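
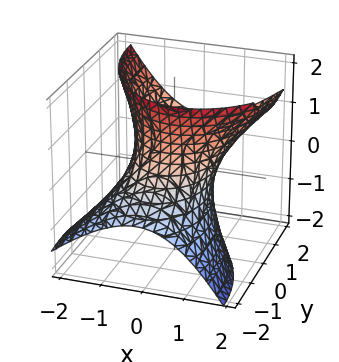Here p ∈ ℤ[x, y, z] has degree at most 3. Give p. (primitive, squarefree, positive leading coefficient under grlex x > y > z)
(a) The degree is 2 — a generic line meets the surface in up to 2 points.
(b) Reading off the gridlines: the surface avoids every integer z-axis point in the box; the x-axis gridline crossings are at x ∈ {-1, 1}.
(c) Matching integer coefficients to the picture gives p.

2*x^2 - x*z + y^2 - 2*y*z - z^2 - 2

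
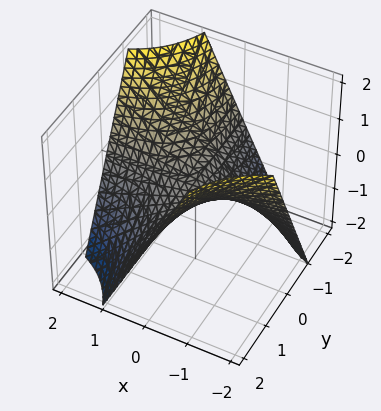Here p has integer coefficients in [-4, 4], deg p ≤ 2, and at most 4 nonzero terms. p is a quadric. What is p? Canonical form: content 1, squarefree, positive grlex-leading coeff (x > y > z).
deg p = 2. A saddle surface; a quadric.
Checking where it meets the axes: the visible x-axis segment lies entirely on the surface; one z-axis crossing is at z = 0; the visible y-axis segment lies entirely on the surface.
Solving for integer coefficients yields p as stated.

x*y + z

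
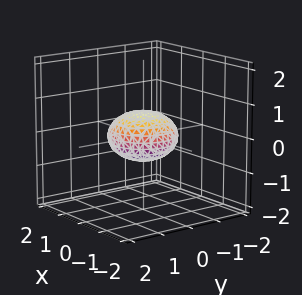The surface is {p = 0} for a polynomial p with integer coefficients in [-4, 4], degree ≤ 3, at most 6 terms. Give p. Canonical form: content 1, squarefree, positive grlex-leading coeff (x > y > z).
deg p = 2. A closed, bounded, convex surface; a quadric.
Symmetry: the surface is invariant under rotation about z: p = q(x² + y², z); mirror symmetry z ↦ −z ⇒ only even powers of z.
Reading off the gridlines: the x-axis gridline crossings are at x ∈ {-1, 1}; a circular section at z = 0 has radius exactly 1; among the integer gridlines, it crosses the y-axis at y ∈ {-1, 1}.
Together with the visible shape, these determine p as stated.

x^2 + y^2 + 2*z^2 - 1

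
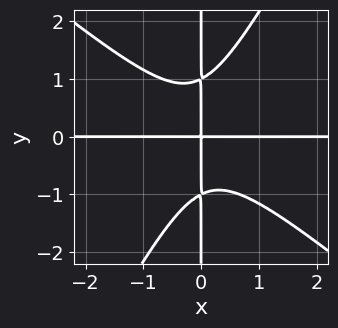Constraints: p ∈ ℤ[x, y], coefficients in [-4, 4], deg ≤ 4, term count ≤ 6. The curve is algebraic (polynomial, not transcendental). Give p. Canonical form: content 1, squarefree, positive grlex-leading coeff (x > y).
3*x^3*y + 2*x^2*y^2 - 2*x*y^3 + 2*x*y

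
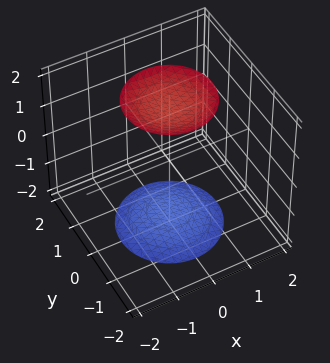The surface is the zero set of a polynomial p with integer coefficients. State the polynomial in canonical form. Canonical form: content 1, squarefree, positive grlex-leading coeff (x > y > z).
There are 2 components. Treating them together as one polynomial.
deg p = 2. Two separate bowl-shaped sheets opening away from each other; a quadric.
By symmetry, every cross-section ⟂ z is a circle, so x, y appear only via x² + y²; the z ↦ −z reflection is a symmetry, so z appears only in even powers.
Checking where it meets the axes: a circular section at z = 2 has radius exactly 1; the surface avoids every integer y-axis point in the box; the surface avoids every integer x-axis point in the box.
Matching integer coefficients to the picture gives p.

x^2 + y^2 - z^2 + 3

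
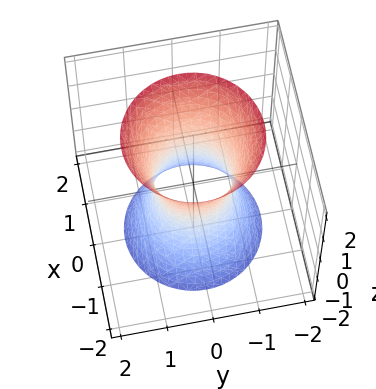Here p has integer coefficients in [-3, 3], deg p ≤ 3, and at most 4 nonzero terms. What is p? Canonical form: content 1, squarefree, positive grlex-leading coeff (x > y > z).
3*x^2 + 3*y^2 - z^2 - 2

1. deg p = 2. An hourglass — one-sheet hyperboloid; a quadric.
2. Symmetries: it's symmetric under z → −z, forcing even powers of z; the z-axis is an axis of rotation, so x and y enter only as x² + y².
3. Checking where it meets the axes: a circular section at z = -1 has radius exactly 1; the surface avoids every integer z-axis point in the box.
4. The integer polynomial consistent with all of this is the stated p.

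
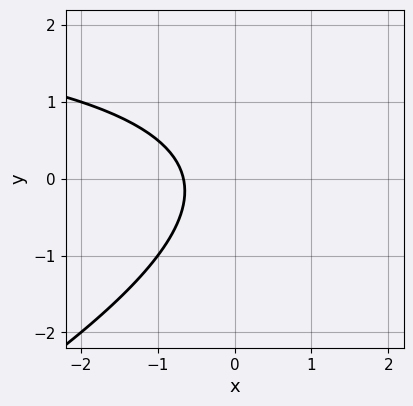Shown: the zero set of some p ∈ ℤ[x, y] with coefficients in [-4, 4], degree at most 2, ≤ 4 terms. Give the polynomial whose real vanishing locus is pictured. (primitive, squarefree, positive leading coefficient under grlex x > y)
x*y - 2*y^2 - 3*x - 2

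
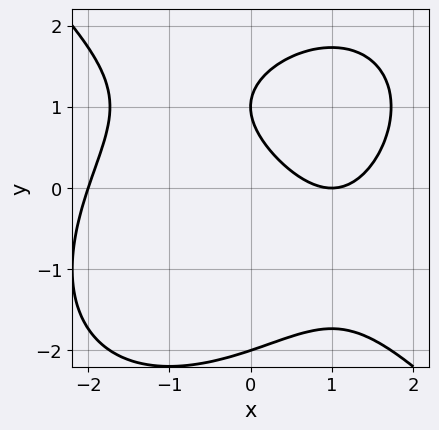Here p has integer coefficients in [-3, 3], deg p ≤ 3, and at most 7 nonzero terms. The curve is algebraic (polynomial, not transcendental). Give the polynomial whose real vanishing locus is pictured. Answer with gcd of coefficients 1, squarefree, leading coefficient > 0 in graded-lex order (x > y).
x^3 + y^3 - 3*x - 3*y + 2

First, degree: the shape is more complex than any degree-2 curve, so deg p = 3.
Then, from the axis intercepts and sections: among the integer gridlines, it crosses the y-axis at y ∈ {-2, 1}; the x-axis gridline crossings are at x ∈ {-2, 1}.
Finally, matching integer coefficients to the picture gives p.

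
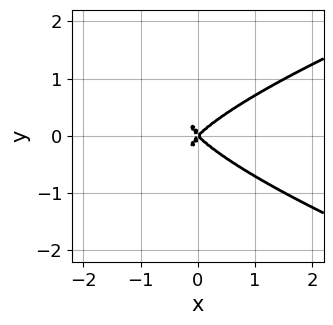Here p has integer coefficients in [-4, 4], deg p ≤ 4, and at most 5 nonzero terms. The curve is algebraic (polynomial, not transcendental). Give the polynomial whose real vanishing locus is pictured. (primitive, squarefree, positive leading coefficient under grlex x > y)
deg p = 4. No degree-3 curve has this shape.
Symmetries: it's symmetric under y → −y, forcing even powers of y.
From the visible intercepts: one x-axis crossing is at x = 0; it meets the y-axis at y = 0 (among the integer gridlines).
Together with the visible shape, these determine p as stated.

2*y^4 - x^3 + x*y^2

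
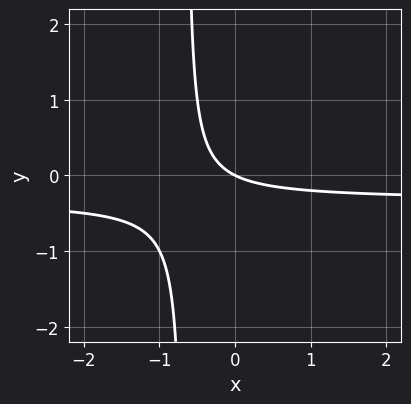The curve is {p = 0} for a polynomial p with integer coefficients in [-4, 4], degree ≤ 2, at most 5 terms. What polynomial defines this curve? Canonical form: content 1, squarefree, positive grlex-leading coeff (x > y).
Degree: the shape is more complex than any degree-1 curve, so deg p = 2.
Checking where it meets the axes: it crosses the x-axis at the gridline x = 0; it meets the y-axis at y = 0 (among the integer gridlines).
The integer polynomial consistent with all of this is the stated p.

3*x*y + x + 2*y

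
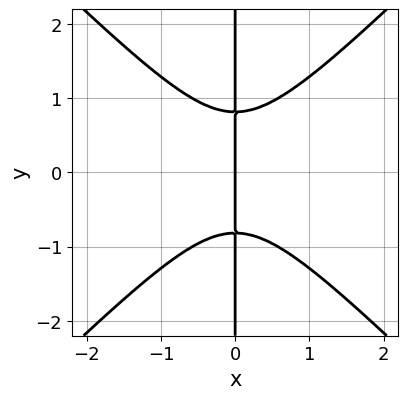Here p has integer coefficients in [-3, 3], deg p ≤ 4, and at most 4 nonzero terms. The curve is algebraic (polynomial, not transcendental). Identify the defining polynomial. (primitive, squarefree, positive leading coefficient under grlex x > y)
(a) The degree is 3 — a generic line meets the curve in up to 3 points.
(b) Symmetries: mirror symmetry y ↦ −y ⇒ only even powers of y.
(c) Observable constraints: it meets the x-axis at x = 0 (among the integer gridlines); the visible y-axis segment lies entirely on the curve.
(d) Together with the visible shape, these determine p as stated.

3*x^3 - 3*x*y^2 + 2*x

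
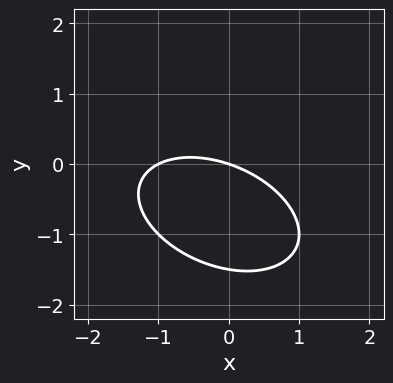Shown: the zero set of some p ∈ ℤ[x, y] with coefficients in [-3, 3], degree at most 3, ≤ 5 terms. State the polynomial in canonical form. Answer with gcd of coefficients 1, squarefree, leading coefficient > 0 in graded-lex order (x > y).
1. Degree: a generic line meets the curve in up to 2 points, so deg p = 2.
2. Checking where it meets the axes: among the integer gridlines, it crosses the x-axis at x ∈ {-1, 0}; one y-axis crossing is at y = 0.
3. Fitting integer coefficients to these (and the overall shape) gives p.

x^2 + x*y + 2*y^2 + x + 3*y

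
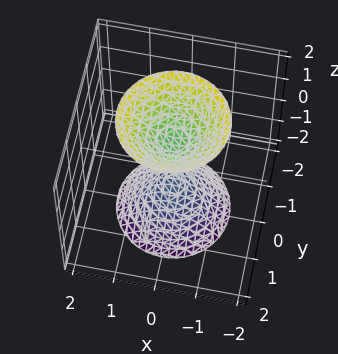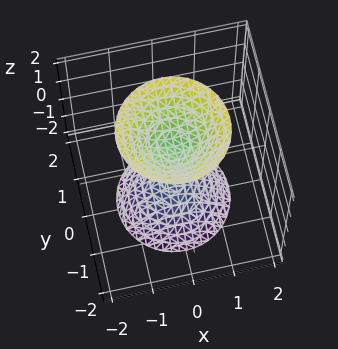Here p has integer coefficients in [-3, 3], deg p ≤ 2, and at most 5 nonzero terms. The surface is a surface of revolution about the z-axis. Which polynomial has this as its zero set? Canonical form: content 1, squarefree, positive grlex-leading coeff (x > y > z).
(a) I count 2 distinct pieces. Treating them together as one polynomial.
(b) deg p = 2. The shape is more complex than any degree-1 surface.
(c) By symmetry, the z-axis is an axis of rotation, so x and y enter only as x² + y².
(d) From the visible intercepts: the surface avoids every integer y-axis point in the box; a circular section at z = -2 has radius between 1 and 2; no x-intercept at any integer in the box.
(e) Assembling these constraints gives the stated polynomial. Check: (0, 0, -1) on the z-axis lies on the surface, and p(0, 0, -1) = 0. ✓

2*x^2 + 2*y^2 - z^2 + 1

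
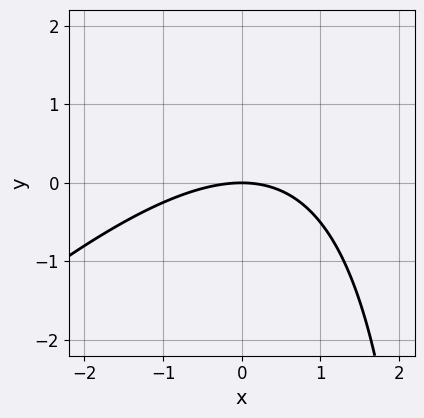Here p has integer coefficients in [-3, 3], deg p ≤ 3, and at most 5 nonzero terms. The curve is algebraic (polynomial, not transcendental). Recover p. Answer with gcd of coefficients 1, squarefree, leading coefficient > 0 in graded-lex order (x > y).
x^2 - x*y + 3*y

The degree is 2 — a generic line meets the curve in up to 2 points.
Observable constraints: it meets the x-axis at x = 0 (among the integer gridlines); it meets the y-axis at y = 0 (among the integer gridlines).
Fitting integer coefficients to these (and the overall shape) gives p.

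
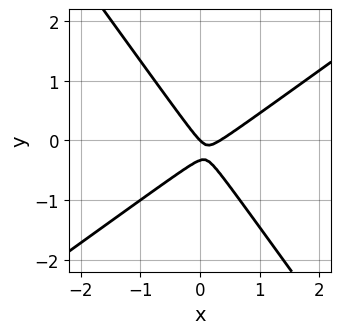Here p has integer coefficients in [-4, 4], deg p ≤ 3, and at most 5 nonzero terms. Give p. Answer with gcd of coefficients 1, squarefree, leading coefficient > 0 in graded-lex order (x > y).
First, deg p = 2. No degree-1 curve has this shape.
Next, from the axis intercepts and sections: it meets the x-axis at x = 0 (among the integer gridlines); it meets the y-axis at y = 0 (among the integer gridlines).
Finally, the integer polynomial consistent with all of this is the stated p.

3*x^2 - 2*x*y - 3*y^2 - x - y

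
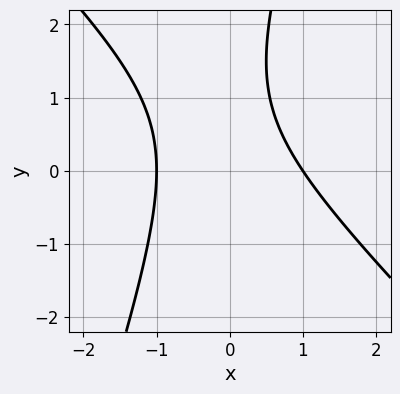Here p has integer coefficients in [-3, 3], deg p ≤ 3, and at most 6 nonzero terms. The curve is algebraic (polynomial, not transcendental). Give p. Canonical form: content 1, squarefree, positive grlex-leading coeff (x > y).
First, deg p = 2.
Next, from the axis intercepts and sections: among the integer gridlines, it crosses the x-axis at x ∈ {-1, 1}; it misses every integer gridline on the y-axis.
Finally, assembling these constraints gives the stated polynomial.

3*x^2 + 2*x*y - y^2 + 2*y - 3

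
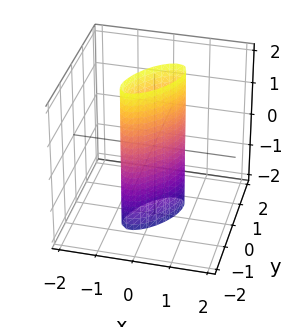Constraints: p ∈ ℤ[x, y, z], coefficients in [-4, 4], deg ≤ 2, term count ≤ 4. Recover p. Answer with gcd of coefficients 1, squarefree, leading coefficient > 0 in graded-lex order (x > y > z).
1. deg p = 2.
2. From the axis intercepts and sections: the surface avoids every integer z-axis point in the box.
3. Solving for integer coefficients yields p as stated.

3*x^2 - 3*x*y + 2*y^2 - 1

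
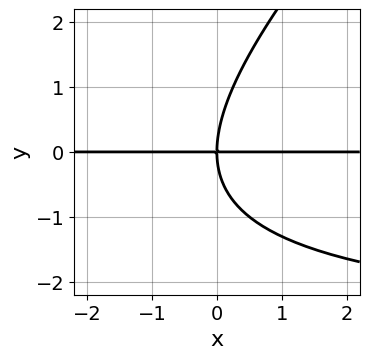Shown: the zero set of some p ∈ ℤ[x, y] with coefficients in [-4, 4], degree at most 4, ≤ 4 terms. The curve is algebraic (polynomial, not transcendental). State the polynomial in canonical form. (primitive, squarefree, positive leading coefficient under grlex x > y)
1. deg p = 3.
2. Against the integer gridlines: the visible x-axis segment lies entirely on the curve; it meets the y-axis at y = 0 (among the integer gridlines).
3. Putting this together gives p.

x*y^2 - y^3 + 3*x*y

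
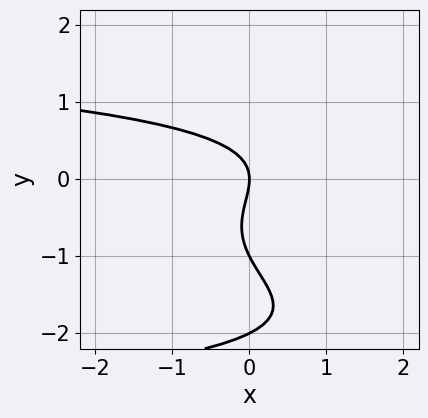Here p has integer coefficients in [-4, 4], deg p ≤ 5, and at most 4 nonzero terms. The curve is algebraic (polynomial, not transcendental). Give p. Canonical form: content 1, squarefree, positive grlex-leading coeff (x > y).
1. deg p = 4.
2. Observable constraints: among the integer gridlines, it crosses the y-axis at y ∈ {-2, -1, 0}; it crosses the x-axis at the gridline x = 0.
3. The integer polynomial consistent with all of this is the stated p.

y^4 + 3*y^3 + 2*y^2 + 2*x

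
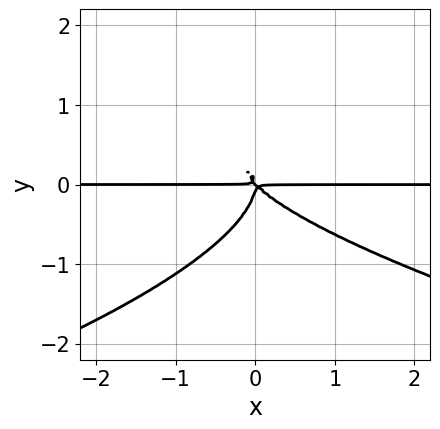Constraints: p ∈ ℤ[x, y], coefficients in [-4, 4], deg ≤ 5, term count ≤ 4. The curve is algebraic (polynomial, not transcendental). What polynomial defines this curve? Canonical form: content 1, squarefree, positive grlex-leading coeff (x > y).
First, deg p = 4. No degree-3 curve has this shape.
Then, from the axis intercepts and sections: the visible x-axis segment lies entirely on the curve.
Finally, the integer polynomial consistent with all of this is the stated p.

3*y^4 + 2*x^2*y + 2*x*y^2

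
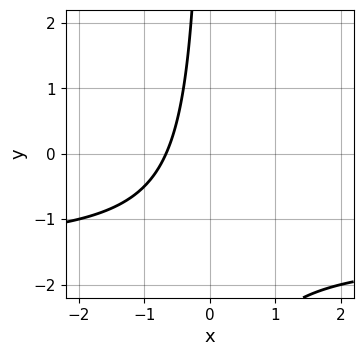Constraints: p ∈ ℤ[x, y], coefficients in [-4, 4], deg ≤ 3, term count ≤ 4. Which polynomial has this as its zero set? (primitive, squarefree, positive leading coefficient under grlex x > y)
(a) deg p = 2.
(b) Against the integer gridlines: no y-intercept at any integer in the box.
(c) The integer polynomial consistent with all of this is the stated p.

2*x*y + 3*x + 2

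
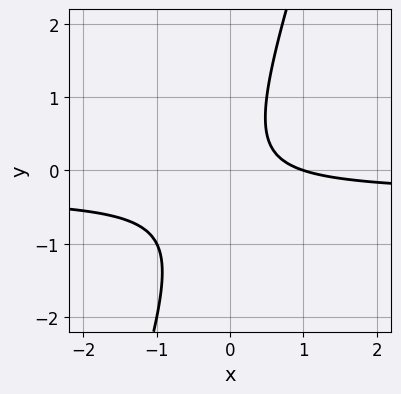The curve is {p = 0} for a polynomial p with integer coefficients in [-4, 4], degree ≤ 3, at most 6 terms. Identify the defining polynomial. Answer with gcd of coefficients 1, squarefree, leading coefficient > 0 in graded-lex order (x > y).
1. deg p = 2.
2. Against the integer gridlines: it misses every integer gridline on the y-axis; it crosses the x-axis at the gridline x = 1.
3. The integer polynomial consistent with all of this is the stated p.

3*x*y - y^2 + x - 1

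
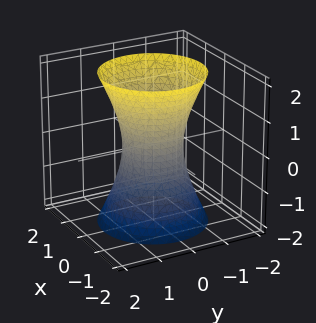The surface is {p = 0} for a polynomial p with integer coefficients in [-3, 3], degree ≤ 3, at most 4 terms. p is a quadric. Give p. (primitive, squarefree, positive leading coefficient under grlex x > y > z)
3*x^2 + 3*y^2 - z^2 - 2

(a) Degree: an hourglass — one-sheet hyperboloid; a quadric, so deg p = 2.
(b) Symmetries: the z ↦ −z reflection is a symmetry, so z appears only in even powers; the z-axis is an axis of rotation, so x and y enter only as x² + y².
(c) From the axis intercepts and sections: a circular section at z = 1 has radius exactly 1; it misses every integer gridline on the z-axis.
(d) Together with the visible shape, these determine p as stated.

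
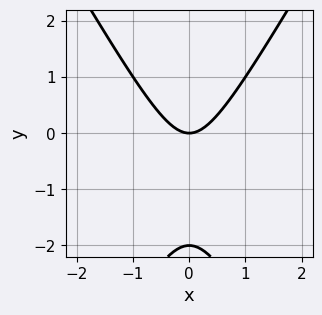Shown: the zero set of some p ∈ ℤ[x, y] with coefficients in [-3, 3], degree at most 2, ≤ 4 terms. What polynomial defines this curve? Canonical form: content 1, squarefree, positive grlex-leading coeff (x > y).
Degree: a generic line meets the curve in up to 2 points, so deg p = 2.
Symmetries: the x ↦ −x reflection is a symmetry, so x appears only in even powers.
From the axis intercepts and sections: one x-axis crossing is at x = 0; among the integer gridlines, it crosses the y-axis at y ∈ {-2, 0}.
The integer polynomial consistent with all of this is the stated p.

3*x^2 - y^2 - 2*y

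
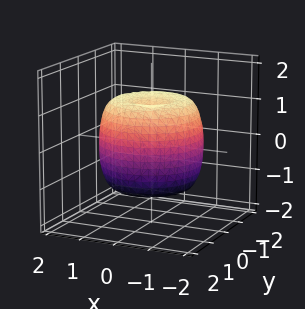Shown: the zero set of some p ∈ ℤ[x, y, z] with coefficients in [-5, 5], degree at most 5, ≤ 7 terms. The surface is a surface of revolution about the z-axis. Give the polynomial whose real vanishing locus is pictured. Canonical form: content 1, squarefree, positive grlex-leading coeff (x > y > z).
2*x^4 + 4*x^2*y^2 + 2*y^4 - 3*x^2 - 3*y^2 + 2*z^2 - 2

(a) The degree is 4 — the shape is more complex than any degree-3 surface.
(b) By symmetry, the surface is invariant under rotation about z: p = q(x² + y², z).
(c) From the visible intercepts: the z-axis gridline crossings are at z ∈ {-1, 1}; a circular section at z = 0 has radius between 1 and 2.
(d) Matching integer coefficients to the picture gives p.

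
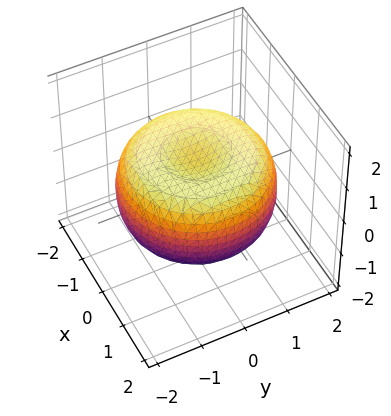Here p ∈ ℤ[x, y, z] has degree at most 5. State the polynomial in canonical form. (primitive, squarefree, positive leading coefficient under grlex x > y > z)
1. deg p = 4.
2. By symmetry, the surface is invariant under rotation about z: p = q(x² + y², z).
3. Reading off the gridlines: a circular section at z = 0 has radius between 1 and 2.
4. Fitting integer coefficients to these (and the overall shape) gives p.

x^4 + 2*x^2*y^2 + y^4 - 2*x^2 - 2*y^2 + 3*z^2 - 2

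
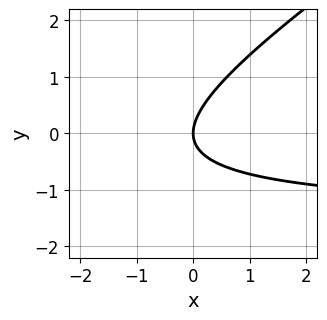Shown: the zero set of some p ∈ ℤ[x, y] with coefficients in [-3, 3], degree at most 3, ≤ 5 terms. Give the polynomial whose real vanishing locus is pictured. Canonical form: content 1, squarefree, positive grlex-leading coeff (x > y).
2*x*y - 3*y^2 + 3*x

First, degree: a generic line meets the curve in up to 2 points, so deg p = 2.
Then, from the visible intercepts: it crosses the y-axis at the gridline y = 0; it crosses the x-axis at the gridline x = 0.
Finally, the integer polynomial consistent with all of this is the stated p.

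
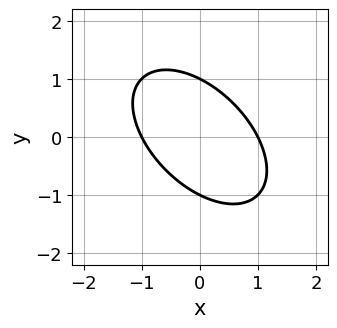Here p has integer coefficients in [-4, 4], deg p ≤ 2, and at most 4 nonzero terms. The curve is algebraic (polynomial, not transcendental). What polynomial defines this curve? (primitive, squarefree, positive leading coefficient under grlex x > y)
x^2 + x*y + y^2 - 1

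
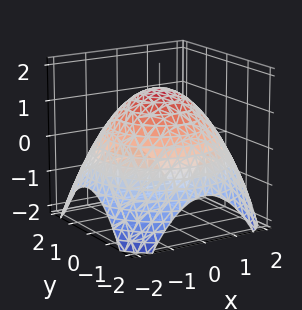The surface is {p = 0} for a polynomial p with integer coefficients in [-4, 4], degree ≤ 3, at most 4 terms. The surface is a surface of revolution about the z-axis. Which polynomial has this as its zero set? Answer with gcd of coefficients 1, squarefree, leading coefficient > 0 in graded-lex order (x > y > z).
x^2 + y^2 + 2*z - 3

First, degree: a generic line meets the surface in up to 2 points, so deg p = 2.
Next, symmetries: the surface is invariant under rotation about z: p = q(x² + y², z).
Then, against the integer gridlines: a circular section at z = 1 has radius exactly 1.
Finally, putting this together gives p.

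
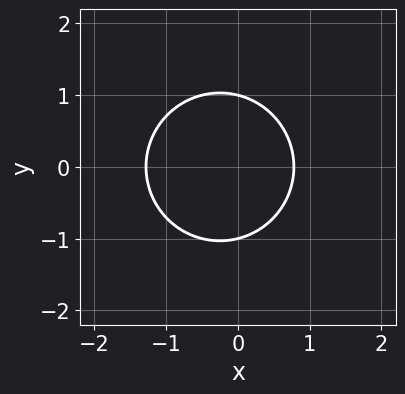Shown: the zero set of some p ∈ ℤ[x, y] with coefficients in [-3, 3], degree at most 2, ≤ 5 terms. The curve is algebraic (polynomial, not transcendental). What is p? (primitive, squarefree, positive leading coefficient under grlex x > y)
First, the degree is 2 — the shape is more complex than any degree-1 curve.
Next, symmetries: it's symmetric under y → −y, forcing even powers of y.
Next, from the visible intercepts: the y-axis gridline crossings are at y ∈ {-1, 1}.
Finally, together with the visible shape, these determine p as stated.

2*x^2 + 2*y^2 + x - 2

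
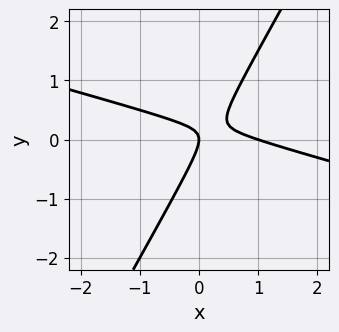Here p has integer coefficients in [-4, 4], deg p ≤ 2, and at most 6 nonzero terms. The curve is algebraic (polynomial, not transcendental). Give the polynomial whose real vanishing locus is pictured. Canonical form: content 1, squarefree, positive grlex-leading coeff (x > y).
x^2 + 3*x*y - 2*y^2 - x

(a) The degree is 2 — the shape is more complex than any degree-1 curve.
(b) Checking where it meets the axes: it meets the y-axis at y = 0 (among the integer gridlines); among the integer gridlines, it crosses the x-axis at x ∈ {0, 1}.
(c) These observations pin down the coefficients.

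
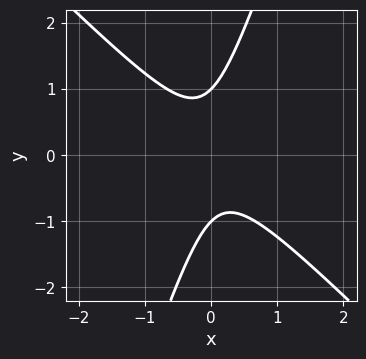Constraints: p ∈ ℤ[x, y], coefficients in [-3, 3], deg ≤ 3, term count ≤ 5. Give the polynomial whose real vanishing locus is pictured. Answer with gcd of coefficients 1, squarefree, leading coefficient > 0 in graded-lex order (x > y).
1. The degree is 2 — a generic line meets the curve in up to 2 points.
2. From the axis intercepts and sections: no x-intercept at any integer in the box; among the integer gridlines, it crosses the y-axis at y ∈ {-1, 1}.
3. Together with the visible shape, these determine p as stated.

3*x^2 + 2*x*y - y^2 + 1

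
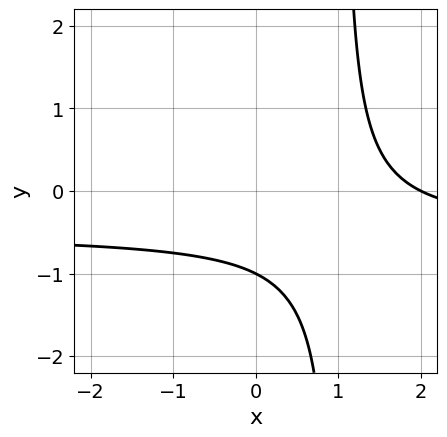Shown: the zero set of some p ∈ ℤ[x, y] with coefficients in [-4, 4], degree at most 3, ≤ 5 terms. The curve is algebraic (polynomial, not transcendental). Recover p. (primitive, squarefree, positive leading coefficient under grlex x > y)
2*x*y + x - 2*y - 2

deg p = 2. No degree-1 curve has this shape.
From the axis intercepts and sections: it crosses the y-axis at the gridline y = -1; it meets the x-axis at x = 2 (among the integer gridlines).
These observations pin down the coefficients.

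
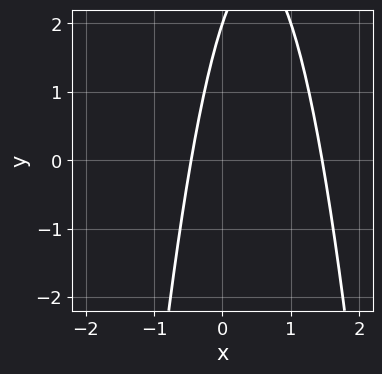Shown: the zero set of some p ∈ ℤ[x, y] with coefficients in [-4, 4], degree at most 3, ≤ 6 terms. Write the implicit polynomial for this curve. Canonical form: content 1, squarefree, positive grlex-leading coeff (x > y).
3*x^2 - 3*x + y - 2

(a) deg p = 2. No degree-1 curve has this shape.
(b) Observable constraints: it meets the y-axis at y = 2 (among the integer gridlines).
(c) Matching integer coefficients to the picture gives p.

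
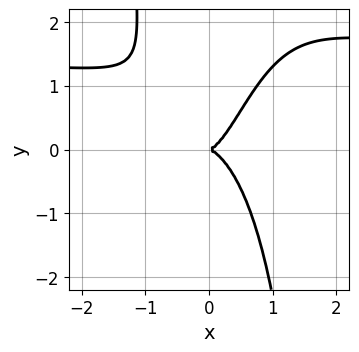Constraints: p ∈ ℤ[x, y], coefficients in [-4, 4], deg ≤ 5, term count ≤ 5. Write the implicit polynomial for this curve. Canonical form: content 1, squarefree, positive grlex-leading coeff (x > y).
2*x^3*y - 3*x^3 - x^2*y + y^2

First, the degree is 4 — the shape is more complex than any degree-3 curve.
Next, observable constraints: it crosses the x-axis at the gridline x = 0; it meets the y-axis at y = 0 (among the integer gridlines).
Finally, putting this together gives p.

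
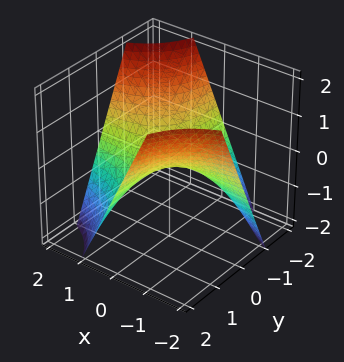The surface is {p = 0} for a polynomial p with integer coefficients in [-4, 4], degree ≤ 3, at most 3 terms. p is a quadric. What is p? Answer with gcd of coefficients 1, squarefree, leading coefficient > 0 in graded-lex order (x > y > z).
Degree: a hyperbolic paraboloid; a quadric, so deg p = 2.
Checking where it meets the axes: the visible y-axis segment lies entirely on the surface; every point of the x-axis in the box is on the surface; one z-axis crossing is at z = 0.
Together with the visible shape, these determine p as stated.

x*y + z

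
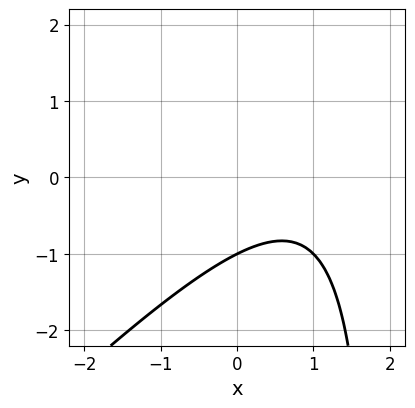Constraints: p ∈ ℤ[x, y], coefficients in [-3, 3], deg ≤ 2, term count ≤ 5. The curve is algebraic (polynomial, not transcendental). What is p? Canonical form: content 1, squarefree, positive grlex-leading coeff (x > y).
x^2 - x*y - 2*x + 2*y + 2

deg p = 2. The shape is more complex than any degree-1 curve.
Reading off the gridlines: no x-intercept at any integer in the box; one y-axis crossing is at y = -1.
Assembling these constraints gives the stated polynomial.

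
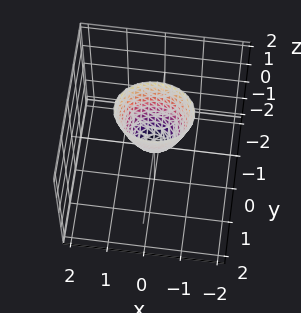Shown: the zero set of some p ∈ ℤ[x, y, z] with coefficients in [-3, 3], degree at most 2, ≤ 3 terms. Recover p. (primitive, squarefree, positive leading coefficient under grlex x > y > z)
2*x^2 + 3*y^2 - z

The degree is 2 — a paraboloid; a quadric.
Symmetries: mirror symmetry y ↦ −y ⇒ only even powers of y; the x ↦ −x reflection is a symmetry, so x appears only in even powers.
Against the integer gridlines: it crosses the y-axis at the gridline y = 0; it meets the x-axis at x = 0 (among the integer gridlines).
Matching integer coefficients to the picture gives p.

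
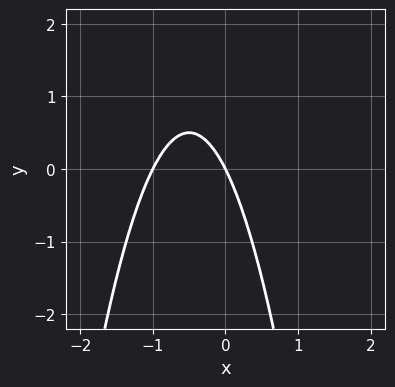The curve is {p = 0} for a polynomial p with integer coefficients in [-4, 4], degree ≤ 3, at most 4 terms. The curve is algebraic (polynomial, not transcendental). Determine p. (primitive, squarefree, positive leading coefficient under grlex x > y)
First, deg p = 2. A generic line meets the curve in up to 2 points.
Then, against the integer gridlines: it meets the y-axis at y = 0 (among the integer gridlines); the x-axis gridline crossings are at x ∈ {-1, 0}.
Finally, solving for integer coefficients yields p as stated.

2*x^2 + 2*x + y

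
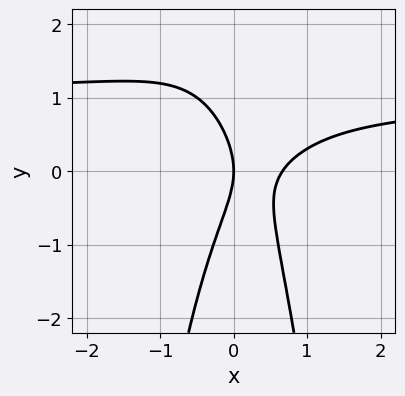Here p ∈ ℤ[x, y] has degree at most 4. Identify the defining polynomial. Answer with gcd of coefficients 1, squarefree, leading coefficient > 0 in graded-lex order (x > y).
3*x^2*y - 3*x^2 + y^2 + 2*x

First, degree: a generic line meets the curve in up to 3 points, so deg p = 3.
Next, against the integer gridlines: one x-axis crossing is at x = 0; one y-axis crossing is at y = 0.
Finally, assembling these constraints gives the stated polynomial.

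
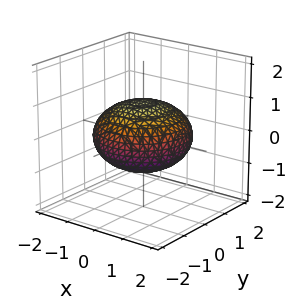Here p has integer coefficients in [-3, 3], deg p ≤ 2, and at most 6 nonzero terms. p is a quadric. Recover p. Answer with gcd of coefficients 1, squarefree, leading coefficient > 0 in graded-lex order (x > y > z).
x^2 + y^2 + 2*z^2 - 2

First, deg p = 2.
Next, symmetries: it's symmetric under z → −z, forcing even powers of z; the surface is invariant under rotation about z: p = q(x² + y², z).
Then, checking where it meets the axes: the z-axis gridline crossings are at z ∈ {-1, 1}; a circular section at z = 0 has radius between 1 and 2.
Finally, together with the visible shape, these determine p as stated.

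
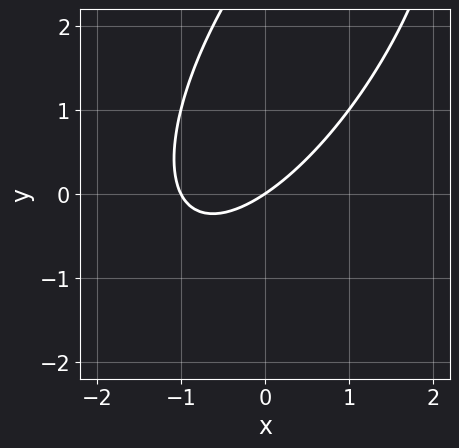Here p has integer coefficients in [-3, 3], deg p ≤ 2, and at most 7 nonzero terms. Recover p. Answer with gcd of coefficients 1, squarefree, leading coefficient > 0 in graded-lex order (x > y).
2*x^2 - 2*x*y + y^2 + 2*x - 3*y

deg p = 2. No degree-1 curve has this shape.
Observable constraints: among the integer gridlines, it crosses the x-axis at x ∈ {-1, 0}; it crosses the y-axis at the gridline y = 0.
Solving for integer coefficients yields p as stated.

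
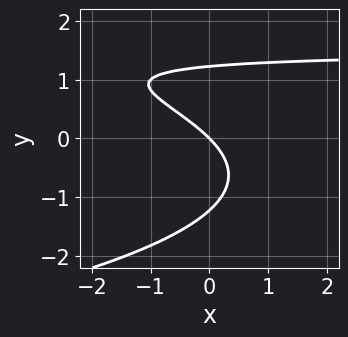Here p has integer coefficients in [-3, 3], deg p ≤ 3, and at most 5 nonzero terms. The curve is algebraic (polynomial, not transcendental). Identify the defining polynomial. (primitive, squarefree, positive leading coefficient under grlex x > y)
2*y^3 + 2*x*y - 3*x - 3*y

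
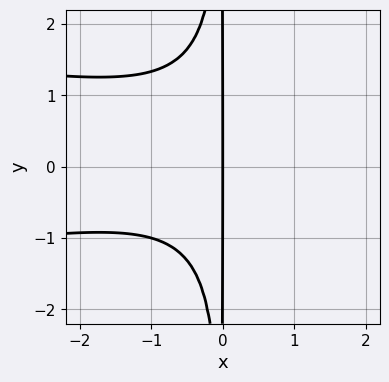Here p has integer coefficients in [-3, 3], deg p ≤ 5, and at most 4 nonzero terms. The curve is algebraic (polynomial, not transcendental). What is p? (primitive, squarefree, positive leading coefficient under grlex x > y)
3*x^2*y^2 + x^3 - x^2*y + 3*x

1. Degree: the shape is more complex than any degree-3 curve, so deg p = 4.
2. Against the integer gridlines: one x-axis crossing is at x = 0; the visible y-axis segment lies entirely on the curve.
3. Matching integer coefficients to the picture gives p.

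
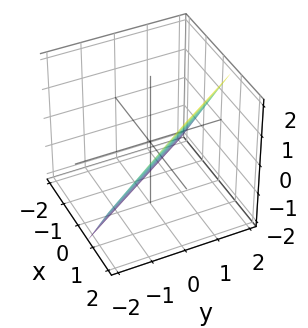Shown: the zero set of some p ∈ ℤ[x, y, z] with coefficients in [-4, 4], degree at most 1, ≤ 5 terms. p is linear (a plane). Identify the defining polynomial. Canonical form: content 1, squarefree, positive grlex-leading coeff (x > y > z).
deg p = 1. Every cross-section is a straight line — this is a plane.
Reading off the gridlines: it crosses the y-axis at the gridline y = 1; it crosses the z-axis at the gridline z = -1.
Assembling these constraints gives the stated polynomial.

3*x + 2*y - 2*z - 2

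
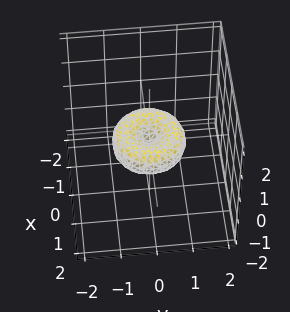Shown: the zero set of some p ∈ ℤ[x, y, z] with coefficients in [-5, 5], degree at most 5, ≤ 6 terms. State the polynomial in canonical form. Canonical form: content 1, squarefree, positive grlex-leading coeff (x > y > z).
2*x^4 + 4*x^2*y^2 + 2*y^4 - 2*x^2 - 2*y^2 + 3*z^2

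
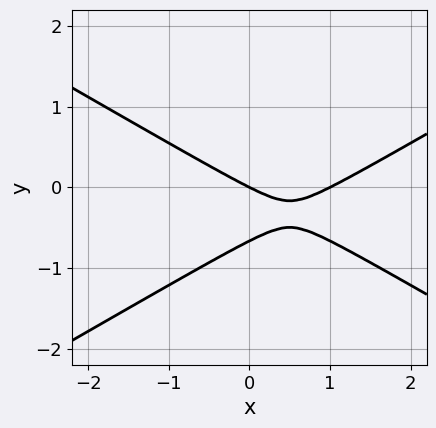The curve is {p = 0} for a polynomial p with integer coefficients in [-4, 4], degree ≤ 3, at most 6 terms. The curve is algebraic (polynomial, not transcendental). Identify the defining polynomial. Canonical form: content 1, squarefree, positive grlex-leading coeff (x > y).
x^2 - 3*y^2 - x - 2*y

First, the degree is 2 — the shape is more complex than any degree-1 curve.
Then, observable constraints: it crosses the y-axis at the gridline y = 0; among the integer gridlines, it crosses the x-axis at x ∈ {0, 1}.
Finally, together with the visible shape, these determine p as stated.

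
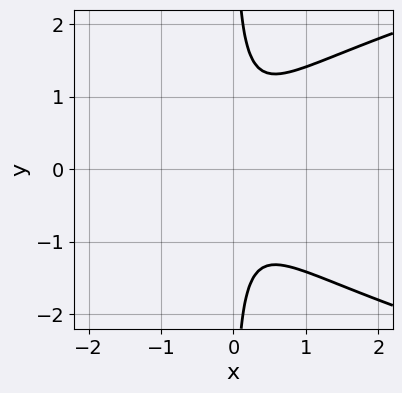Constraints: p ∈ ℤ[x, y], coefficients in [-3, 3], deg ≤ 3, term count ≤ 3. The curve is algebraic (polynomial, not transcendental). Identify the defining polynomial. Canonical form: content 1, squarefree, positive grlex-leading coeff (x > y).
1. deg p = 3. A generic line meets the curve in up to 3 points.
2. Symmetries: it's symmetric under y → −y, forcing even powers of y.
3. Against the integer gridlines: the curve avoids every integer x-axis point in the box; no y-intercept at any integer in the box.
4. Together with the visible shape, these determine p as stated.

2*x*y^2 - 3*x^2 - 1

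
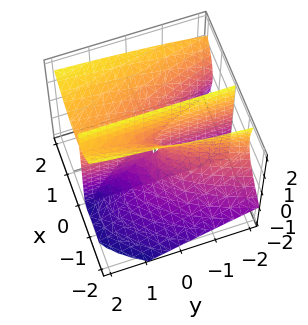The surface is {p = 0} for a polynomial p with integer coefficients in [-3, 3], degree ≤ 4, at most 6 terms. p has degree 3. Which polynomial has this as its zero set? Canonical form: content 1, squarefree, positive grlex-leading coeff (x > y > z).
First, deg p = 3. A generic line meets the surface in up to 3 points.
Then, from the visible intercepts: the visible y-axis segment lies entirely on the surface; every point of the z-axis in the box is on the surface; it meets the x-axis at x = 0 (among the integer gridlines).
Finally, the integer polynomial consistent with all of this is the stated p.

3*x^3 - 2*x^2*z - x*y*z - 2*x*z^2 + 3*x*y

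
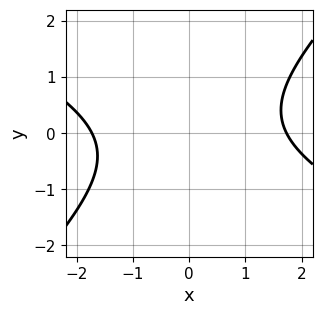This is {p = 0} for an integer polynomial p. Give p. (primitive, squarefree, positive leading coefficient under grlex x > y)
x^2 + x*y - 2*y^2 - 3

First, the degree is 2 — no degree-1 curve has this shape.
Then, checking where it meets the axes: it misses every integer gridline on the y-axis.
Finally, putting this together gives p.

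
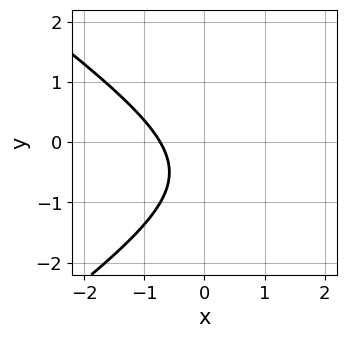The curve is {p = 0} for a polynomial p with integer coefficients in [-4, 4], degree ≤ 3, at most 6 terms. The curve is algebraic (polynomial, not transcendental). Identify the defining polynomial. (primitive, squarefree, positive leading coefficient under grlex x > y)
1. The degree is 2 — a generic line meets the curve in up to 2 points.
2. Against the integer gridlines: the curve avoids every integer y-axis point in the box.
3. These observations pin down the coefficients.

x^2 - 2*y^2 - 2*x - 2*y - 2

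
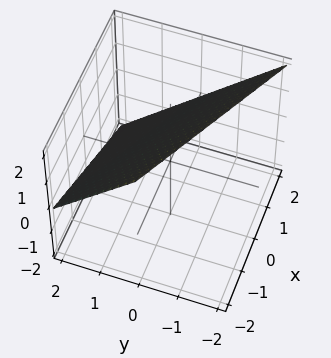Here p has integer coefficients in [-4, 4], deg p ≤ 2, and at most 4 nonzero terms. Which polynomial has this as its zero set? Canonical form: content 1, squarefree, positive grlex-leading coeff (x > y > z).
(a) The degree is 1 — every cross-section is a straight line — this is a plane.
(b) From the axis intercepts and sections: one y-axis crossing is at y = 1; one x-axis crossing is at x = 2; one z-axis crossing is at z = 1.
(c) Fitting integer coefficients to these (and the overall shape) gives p.

x + 2*y + 2*z - 2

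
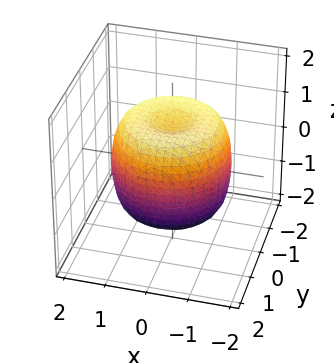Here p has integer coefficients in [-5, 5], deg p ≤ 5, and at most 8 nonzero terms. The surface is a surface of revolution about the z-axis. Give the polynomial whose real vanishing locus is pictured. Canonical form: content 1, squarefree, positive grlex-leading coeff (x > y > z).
deg p = 4. No degree-3 surface has this shape.
Symmetry: the z-axis is an axis of rotation, so x and y enter only as x² + y².
From the axis intercepts and sections: among the integer gridlines, it crosses the z-axis at z ∈ {-1, 1}; a circular section at z = 0 has radius between 1 and 2.
The integer polynomial consistent with all of this is the stated p.

2*x^4 + 4*x^2*y^2 + 2*y^4 - 3*x^2 - 3*y^2 + 2*z^2 - 2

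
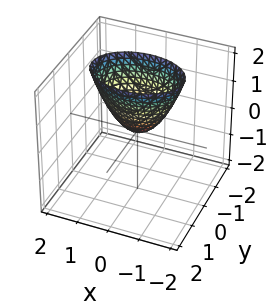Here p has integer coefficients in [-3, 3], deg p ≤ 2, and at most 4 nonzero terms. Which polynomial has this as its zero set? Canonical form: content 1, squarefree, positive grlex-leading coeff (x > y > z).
Degree: a single bowl opening along one axis; a quadric, so deg p = 2.
Symmetries: mirror symmetry y ↦ −y ⇒ only even powers of y; mirror symmetry x ↦ −x ⇒ only even powers of x.
Against the integer gridlines: it meets the y-axis at y = 0 (among the integer gridlines); it crosses the z-axis at the gridline z = 0; it crosses the x-axis at the gridline x = 0.
Matching integer coefficients to the picture gives p.

x^2 + 2*y^2 - z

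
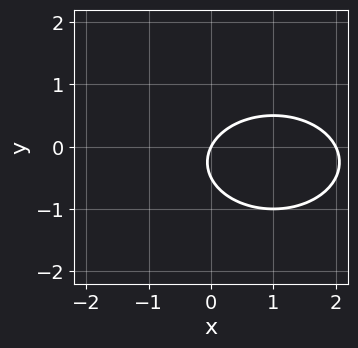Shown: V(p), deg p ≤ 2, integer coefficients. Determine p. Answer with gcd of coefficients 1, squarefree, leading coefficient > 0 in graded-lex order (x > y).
x^2 + 2*y^2 - 2*x + y

First, degree: a generic line meets the curve in up to 2 points, so deg p = 2.
Then, from the axis intercepts and sections: the x-axis gridline crossings are at x ∈ {0, 2}; it crosses the y-axis at the gridline y = 0.
Finally, solving for integer coefficients yields p as stated.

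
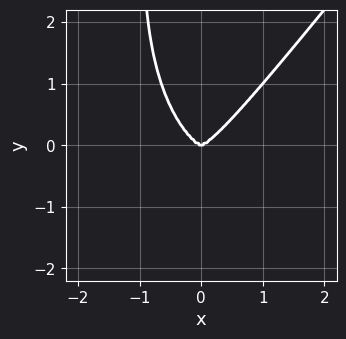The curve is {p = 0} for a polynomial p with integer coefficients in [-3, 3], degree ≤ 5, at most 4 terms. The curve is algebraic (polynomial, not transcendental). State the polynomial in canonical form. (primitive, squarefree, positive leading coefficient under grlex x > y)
1. deg p = 4. A generic line meets the curve in up to 4 points.
2. From the visible intercepts: it meets the x-axis at x = 0 (among the integer gridlines); it meets the y-axis at y = 0 (among the integer gridlines).
3. These observations pin down the coefficients.

2*x^4 - x*y^3 - y^3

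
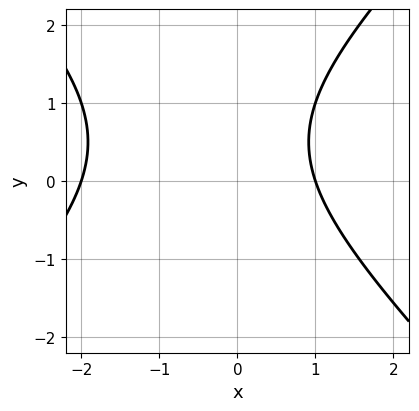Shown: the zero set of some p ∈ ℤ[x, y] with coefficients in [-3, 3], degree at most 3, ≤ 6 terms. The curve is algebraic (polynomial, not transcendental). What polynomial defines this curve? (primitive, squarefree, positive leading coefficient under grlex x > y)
x^2 - y^2 + x + y - 2

Degree: no degree-1 curve has this shape, so deg p = 2.
Checking where it meets the axes: among the integer gridlines, it crosses the x-axis at x ∈ {-2, 1}; the curve avoids every integer y-axis point in the box.
The integer polynomial consistent with all of this is the stated p.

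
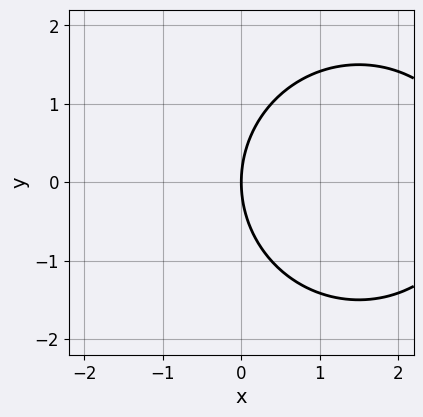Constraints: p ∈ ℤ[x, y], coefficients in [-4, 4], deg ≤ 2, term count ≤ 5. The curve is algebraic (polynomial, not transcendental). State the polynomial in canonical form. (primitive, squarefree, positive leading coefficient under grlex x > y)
x^2 + y^2 - 3*x

First, degree: a generic line meets the curve in up to 2 points, so deg p = 2.
Then, symmetries: it's symmetric under y → −y, forcing even powers of y.
Next, reading off the gridlines: one y-axis crossing is at y = 0; it crosses the x-axis at the gridline x = 0.
Finally, together with the visible shape, these determine p as stated.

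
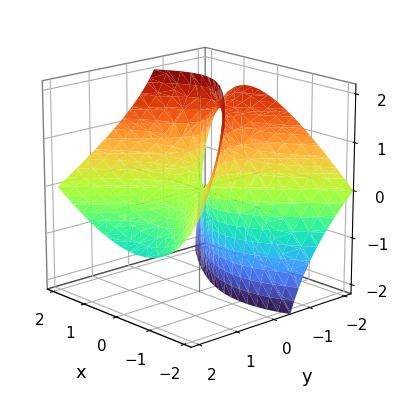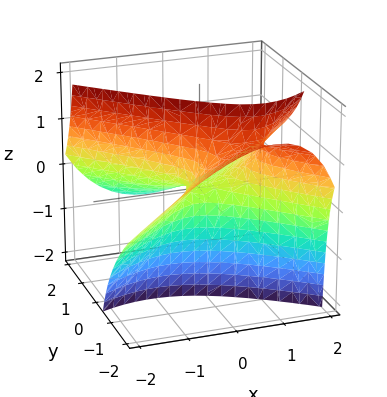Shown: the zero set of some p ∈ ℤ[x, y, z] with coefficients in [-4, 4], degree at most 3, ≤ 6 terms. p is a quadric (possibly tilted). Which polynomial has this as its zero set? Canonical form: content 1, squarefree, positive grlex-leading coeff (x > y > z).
1. deg p = 2. No degree-1 surface has this shape.
2. Against the integer gridlines: one x-axis crossing is at x = 0; one y-axis crossing is at y = 0; it crosses the z-axis at the gridline z = 0.
3. These observations pin down the coefficients.

x^2 - x*z - y^2 - 2*y*z - z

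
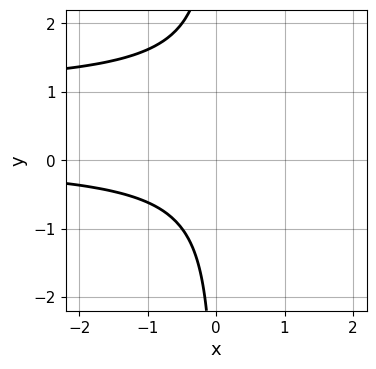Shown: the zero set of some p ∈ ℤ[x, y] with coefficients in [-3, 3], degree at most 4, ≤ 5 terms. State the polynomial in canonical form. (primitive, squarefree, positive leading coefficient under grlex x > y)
1. Degree: the shape is more complex than any degree-2 curve, so deg p = 3.
2. Checking where it meets the axes: the curve avoids every integer x-axis point in the box; no y-intercept at any integer in the box.
3. Together with the visible shape, these determine p as stated.

x*y^2 - x*y + 1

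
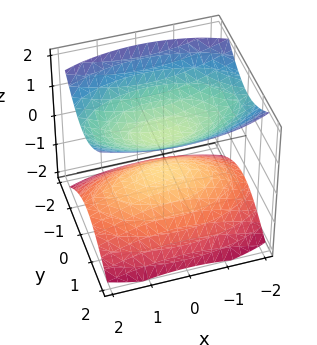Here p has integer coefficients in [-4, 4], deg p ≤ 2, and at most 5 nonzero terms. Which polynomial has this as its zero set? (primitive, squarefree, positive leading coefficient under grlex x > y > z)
x^2 + 3*y^2 - 3*z^2 + 1

First, there are 2 components.
Next, degree: two sheets facing apart; a quadric, so deg p = 2.
Then, symmetries: the y ↦ −y reflection is a symmetry, so y appears only in even powers; it's symmetric under x → −x, forcing even powers of x; the z ↦ −z reflection is a symmetry, so z appears only in even powers.
Next, observable constraints: the surface avoids every integer y-axis point in the box; no x-intercept at any integer in the box.
Finally, assembling these constraints gives the stated polynomial.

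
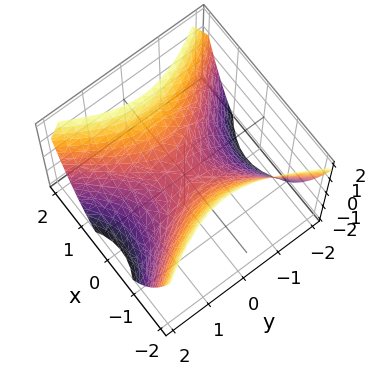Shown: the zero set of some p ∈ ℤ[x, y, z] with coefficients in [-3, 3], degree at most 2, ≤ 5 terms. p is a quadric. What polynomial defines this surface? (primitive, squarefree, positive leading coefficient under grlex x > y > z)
3*x^2 - 2*y^2 - 3*z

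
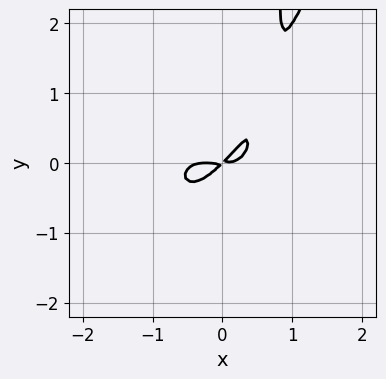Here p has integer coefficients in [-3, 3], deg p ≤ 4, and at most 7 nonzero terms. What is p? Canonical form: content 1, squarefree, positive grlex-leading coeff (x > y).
Degree: a generic line meets the curve in up to 4 points, so deg p = 4.
From the axis intercepts and sections: it meets the x-axis at x = 0 (among the integer gridlines); it meets the y-axis at y = 0 (among the integer gridlines).
Assembling these constraints gives the stated polynomial.

3*x^4 + x^3 - 2*x*y^2 - 2*x*y + 2*y^2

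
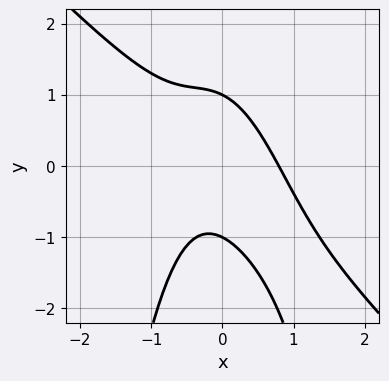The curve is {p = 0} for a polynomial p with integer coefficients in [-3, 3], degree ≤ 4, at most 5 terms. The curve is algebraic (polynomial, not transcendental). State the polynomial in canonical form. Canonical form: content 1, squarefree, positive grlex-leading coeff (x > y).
1. deg p = 3.
2. From the axis intercepts and sections: the y-axis gridline crossings are at y ∈ {-1, 1}.
3. These observations pin down the coefficients.

2*x^3 + 2*x^2*y + x*y + y^2 - 1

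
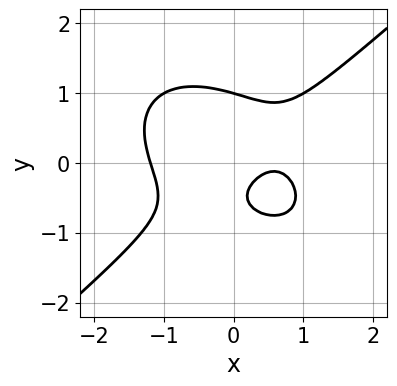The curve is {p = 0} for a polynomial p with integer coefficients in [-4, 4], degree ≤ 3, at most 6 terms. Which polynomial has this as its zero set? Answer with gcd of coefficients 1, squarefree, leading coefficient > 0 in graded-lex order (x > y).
2*x^3 - 3*y^3 - 2*x + 2*y + 1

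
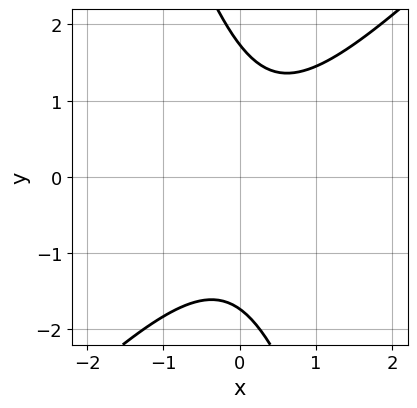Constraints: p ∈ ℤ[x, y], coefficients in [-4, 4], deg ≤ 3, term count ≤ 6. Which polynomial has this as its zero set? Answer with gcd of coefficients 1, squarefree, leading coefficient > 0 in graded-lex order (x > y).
(a) Degree: the shape is more complex than any degree-1 curve, so deg p = 2.
(b) Reading off the gridlines: no x-intercept at any integer in the box.
(c) These observations pin down the coefficients.

3*x^2 - 2*x*y - y^2 - x + 3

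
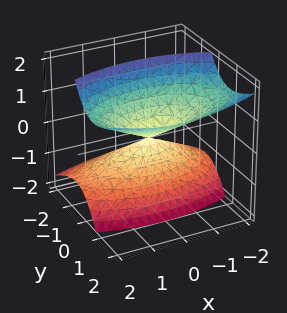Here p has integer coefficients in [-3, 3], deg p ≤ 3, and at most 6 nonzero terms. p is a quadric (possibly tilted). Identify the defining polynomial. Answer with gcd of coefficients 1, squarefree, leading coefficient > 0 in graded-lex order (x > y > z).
(a) deg p = 2.
(b) Checking where it meets the axes: it crosses the y-axis at the gridline y = 0; it crosses the z-axis at the gridline z = 0.
(c) Matching integer coefficients to the picture gives p.

x^2 + 3*y^2 - 3*y*z - 2*z^2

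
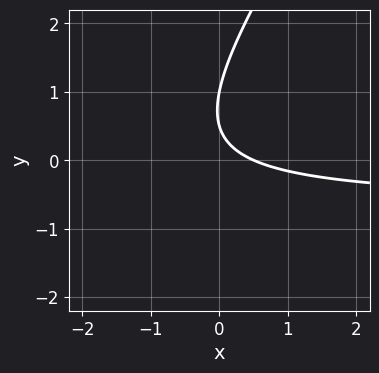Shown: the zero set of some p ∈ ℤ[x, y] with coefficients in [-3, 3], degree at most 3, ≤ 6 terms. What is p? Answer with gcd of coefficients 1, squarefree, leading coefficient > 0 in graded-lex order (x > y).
1. deg p = 2. The shape is more complex than any degree-1 curve.
2. Against the integer gridlines: it crosses the y-axis at the gridline y = 1.
3. Matching integer coefficients to the picture gives p.

3*x*y - 2*y^2 + 2*x + 3*y - 1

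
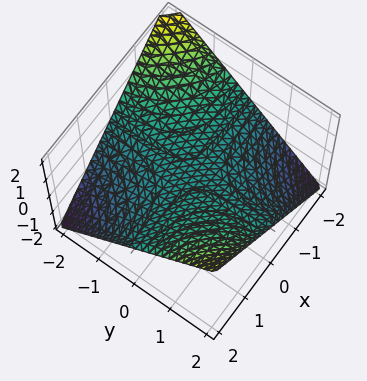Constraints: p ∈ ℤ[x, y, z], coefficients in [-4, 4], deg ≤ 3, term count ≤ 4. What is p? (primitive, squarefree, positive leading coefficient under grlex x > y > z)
First, the degree is 2 — a saddle surface; a quadric.
Then, from the visible intercepts: one z-axis crossing is at z = 0; every point of the y-axis in the box is on the surface; the visible x-axis segment lies entirely on the surface.
Finally, these observations pin down the coefficients.

x*y - 2*z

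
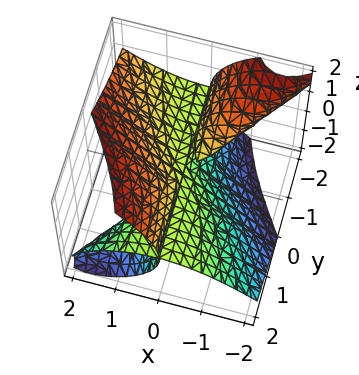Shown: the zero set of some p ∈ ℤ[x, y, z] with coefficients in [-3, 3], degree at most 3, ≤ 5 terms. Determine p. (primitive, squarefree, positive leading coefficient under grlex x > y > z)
x^3 + 2*x*y*z - z^3

1. The picture has 3 separate pieces. Treating them together as one polynomial.
2. The degree is 3 — a generic line meets the surface in up to 3 points.
3. Reading off the gridlines: every point of the y-axis in the box is on the surface; one x-axis crossing is at x = 0.
4. Together with the visible shape, these determine p as stated.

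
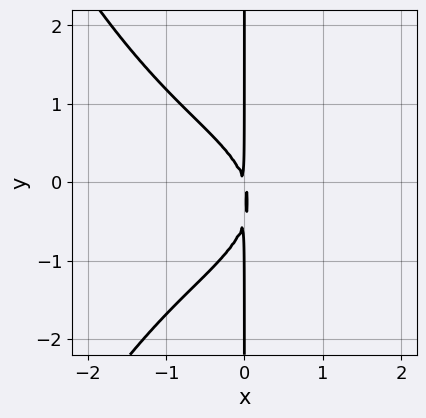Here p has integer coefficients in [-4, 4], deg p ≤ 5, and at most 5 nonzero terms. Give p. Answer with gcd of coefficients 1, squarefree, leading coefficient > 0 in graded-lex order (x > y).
(a) Degree: no degree-3 curve has this shape, so deg p = 4.
(b) Against the integer gridlines: every point of the y-axis in the box is on the curve.
(c) Together with the visible shape, these determine p as stated.

x^4 + 2*x*y^2 + 3*x^2 + x*y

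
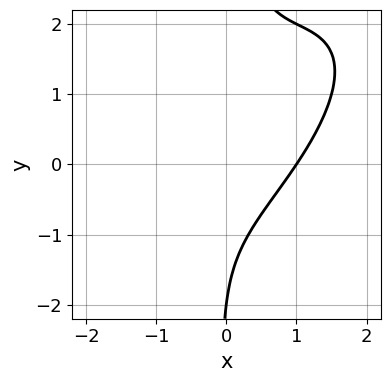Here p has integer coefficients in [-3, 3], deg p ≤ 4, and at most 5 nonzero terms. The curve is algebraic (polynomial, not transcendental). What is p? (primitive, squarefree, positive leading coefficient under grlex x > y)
2*x^3 - 3*x^2*y + 2*x*y^2 - y - 2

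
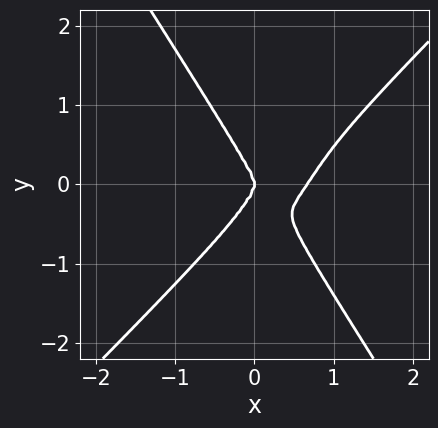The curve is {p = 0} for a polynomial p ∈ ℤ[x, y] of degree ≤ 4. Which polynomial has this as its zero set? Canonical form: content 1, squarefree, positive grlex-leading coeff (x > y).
3*x^4 - 2*x^3*y - y^4 - 2*x^3

deg p = 4. No degree-3 curve has this shape.
From the axis intercepts and sections: it crosses the y-axis at the gridline y = 0; it meets the x-axis at x = 0 (among the integer gridlines).
Fitting integer coefficients to these (and the overall shape) gives p.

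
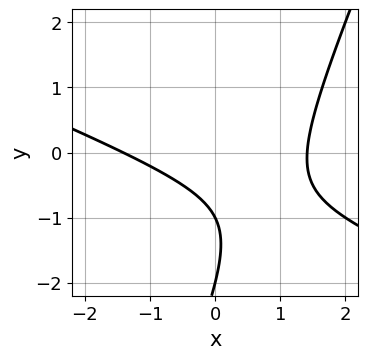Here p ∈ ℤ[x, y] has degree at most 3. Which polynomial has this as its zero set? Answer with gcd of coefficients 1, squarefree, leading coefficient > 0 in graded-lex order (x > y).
x^2 + 2*x*y - y^2 - 3*y - 2

1. The degree is 2 — the shape is more complex than any degree-1 curve.
2. Checking where it meets the axes: the y-axis gridline crossings are at y ∈ {-2, -1}.
3. These observations pin down the coefficients.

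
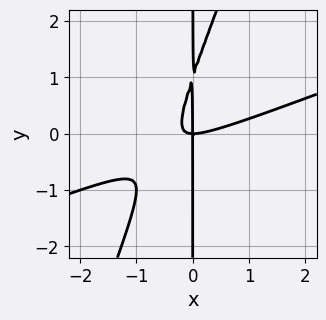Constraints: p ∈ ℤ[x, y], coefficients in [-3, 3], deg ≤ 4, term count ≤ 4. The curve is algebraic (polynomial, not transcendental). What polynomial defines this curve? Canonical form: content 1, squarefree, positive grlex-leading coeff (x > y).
1. deg p = 3. No degree-2 curve has this shape.
2. Reading off the gridlines: it crosses the x-axis at the gridline x = 0; the visible y-axis segment lies entirely on the curve.
3. Solving for integer coefficients yields p as stated.

x^3 - 3*x^2*y + x*y^2 - x*y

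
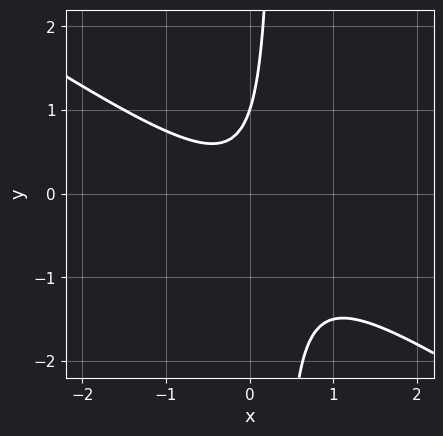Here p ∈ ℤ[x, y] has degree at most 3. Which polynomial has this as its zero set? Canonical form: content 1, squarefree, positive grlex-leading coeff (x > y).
Degree: a generic line meets the curve in up to 2 points, so deg p = 2.
Observable constraints: it misses every integer gridline on the x-axis; one y-axis crossing is at y = 1.
Putting this together gives p.

2*x^2 + 3*x*y - y + 1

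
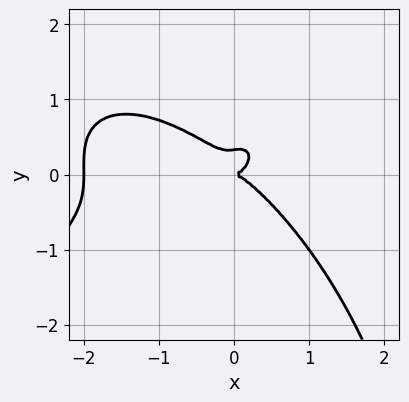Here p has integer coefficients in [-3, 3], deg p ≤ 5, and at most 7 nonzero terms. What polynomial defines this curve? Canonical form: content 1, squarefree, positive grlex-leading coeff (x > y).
x^4 - x*y^3 + 2*x^3 + 3*y^3 - y^2

First, deg p = 4.
Then, from the visible intercepts: one y-axis crossing is at y = 0; among the integer gridlines, it crosses the x-axis at x ∈ {-2, 0}.
Finally, the integer polynomial consistent with all of this is the stated p.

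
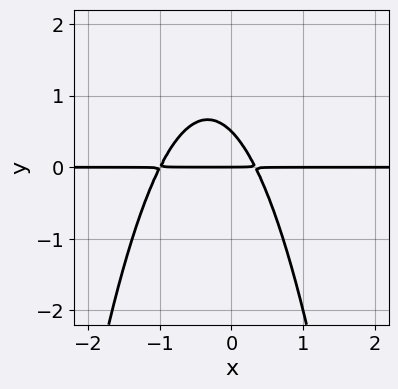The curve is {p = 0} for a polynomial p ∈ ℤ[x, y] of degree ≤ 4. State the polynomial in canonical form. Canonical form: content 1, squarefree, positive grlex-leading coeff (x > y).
1. The degree is 3 — a generic line meets the curve in up to 3 points.
2. Observable constraints: every point of the x-axis in the box is on the curve; one y-axis crossing is at y = 0.
3. Matching integer coefficients to the picture gives p.

3*x^2*y + 2*x*y + 2*y^2 - y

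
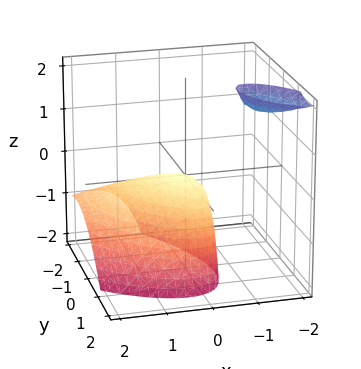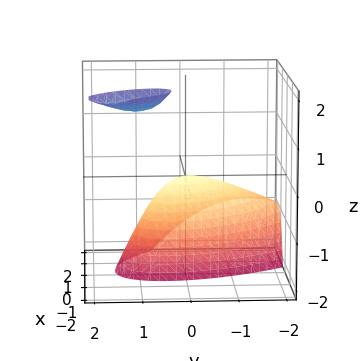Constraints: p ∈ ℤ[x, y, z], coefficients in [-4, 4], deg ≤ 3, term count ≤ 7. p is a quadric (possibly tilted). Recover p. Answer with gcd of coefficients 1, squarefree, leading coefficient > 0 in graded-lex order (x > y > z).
3*x^2 + 3*x*y + 3*x*z + 2*y^2 + 2*z

(a) There are 2 components.
(b) The degree is 2 — the shape is more complex than any degree-1 surface.
(c) From the axis intercepts and sections: it meets the y-axis at y = 0 (among the integer gridlines); it crosses the z-axis at the gridline z = 0; it crosses the x-axis at the gridline x = 0.
(d) Fitting integer coefficients to these (and the overall shape) gives p.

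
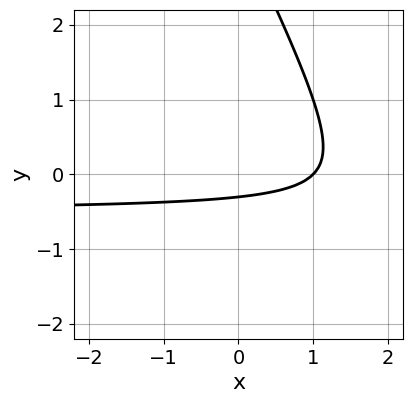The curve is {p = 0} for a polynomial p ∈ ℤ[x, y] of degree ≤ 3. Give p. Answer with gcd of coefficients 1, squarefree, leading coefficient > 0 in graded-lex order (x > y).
2*x*y + y^2 + x - 3*y - 1

The degree is 2 — the shape is more complex than any degree-1 curve.
Observable constraints: it crosses the x-axis at the gridline x = 1.
Matching integer coefficients to the picture gives p.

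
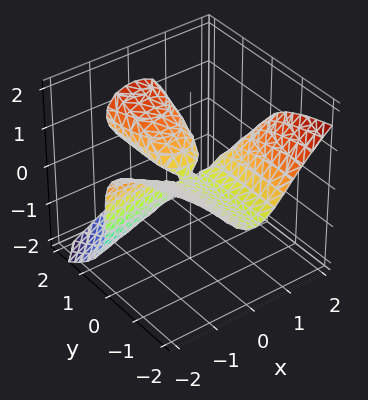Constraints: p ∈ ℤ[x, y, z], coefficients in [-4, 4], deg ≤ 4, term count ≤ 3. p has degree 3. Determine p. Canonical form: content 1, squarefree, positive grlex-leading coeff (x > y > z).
x^2*y + z^3 - y*z

The degree is 3 — a generic line meets the surface in up to 3 points.
Reading off the gridlines: every point of the y-axis in the box is on the surface; the visible x-axis segment lies entirely on the surface; it crosses the z-axis at the gridline z = 0.
Together with the visible shape, these determine p as stated.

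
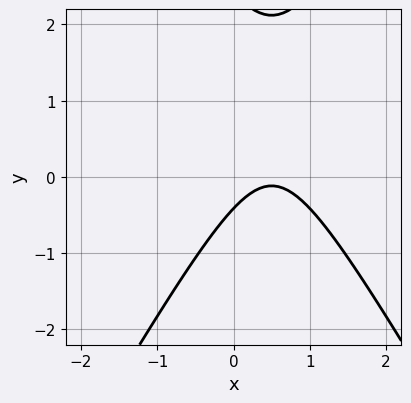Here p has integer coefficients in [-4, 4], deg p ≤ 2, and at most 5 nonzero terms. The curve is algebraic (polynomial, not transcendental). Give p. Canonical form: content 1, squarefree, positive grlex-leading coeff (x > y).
3*x^2 - y^2 - 3*x + 2*y + 1

1. Degree: the shape is more complex than any degree-1 curve, so deg p = 2.
2. Reading off the gridlines: no x-intercept at any integer in the box.
3. Together with the visible shape, these determine p as stated.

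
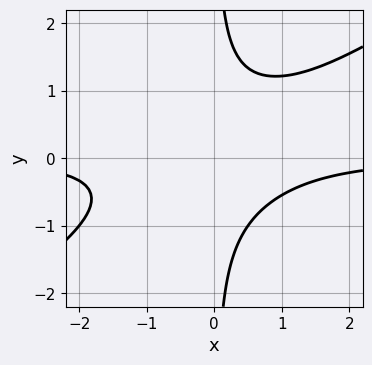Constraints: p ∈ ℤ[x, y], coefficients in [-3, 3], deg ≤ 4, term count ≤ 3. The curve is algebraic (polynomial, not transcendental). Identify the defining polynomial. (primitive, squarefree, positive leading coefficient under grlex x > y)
2*x^2*y - 3*x*y^2 + 2

1. The degree is 3 — no degree-2 curve has this shape.
2. Checking where it meets the axes: it misses every integer gridline on the y-axis; the curve avoids every integer x-axis point in the box.
3. Solving for integer coefficients yields p as stated.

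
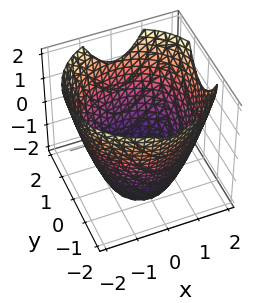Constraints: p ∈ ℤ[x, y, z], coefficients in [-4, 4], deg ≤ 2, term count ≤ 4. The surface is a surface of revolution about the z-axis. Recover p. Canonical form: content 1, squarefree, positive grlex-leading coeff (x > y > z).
x^2 + y^2 - z - 3

First, deg p = 2. The shape is more complex than any degree-1 surface.
Next, by symmetry, the surface is invariant under rotation about z: p = q(x² + y², z).
Then, reading off the gridlines: it misses every integer gridline on the z-axis; a circular section at z = 0 has radius between 1 and 2.
Finally, fitting integer coefficients to these (and the overall shape) gives p.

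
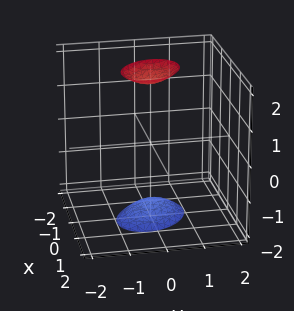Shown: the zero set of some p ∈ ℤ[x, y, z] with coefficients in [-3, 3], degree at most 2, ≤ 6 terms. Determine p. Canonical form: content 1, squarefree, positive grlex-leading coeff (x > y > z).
(a) There are 2 components.
(b) Degree: the shape is more complex than any degree-1 surface, so deg p = 2.
(c) Against the integer gridlines: it misses every integer gridline on the x-axis; the surface avoids every integer y-axis point in the box.
(d) Assembling these constraints gives the stated polynomial.

2*x^2 + x*y + 2*y^2 - z^2 + 3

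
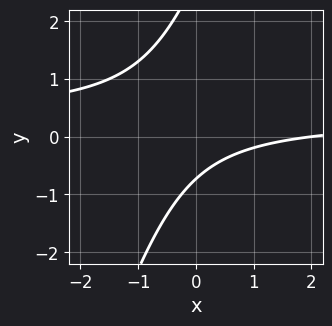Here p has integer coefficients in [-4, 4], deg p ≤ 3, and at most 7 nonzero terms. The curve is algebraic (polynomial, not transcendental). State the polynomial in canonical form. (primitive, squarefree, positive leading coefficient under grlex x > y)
3*x*y - y^2 - x + 2*y + 2

Degree: no degree-1 curve has this shape, so deg p = 2.
Reading off the gridlines: it crosses the x-axis at the gridline x = 2.
Matching integer coefficients to the picture gives p.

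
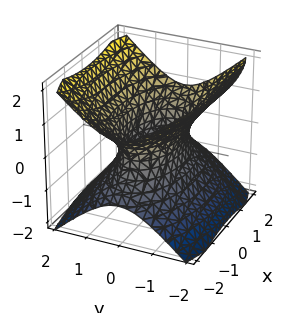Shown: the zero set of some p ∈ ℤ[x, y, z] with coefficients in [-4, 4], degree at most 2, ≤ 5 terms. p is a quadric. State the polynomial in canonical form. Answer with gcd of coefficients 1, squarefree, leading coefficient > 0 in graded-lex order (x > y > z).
x^2 + 3*y^2 - 3*z^2 - 2

1. deg p = 2. An hourglass — one-sheet hyperboloid; a quadric.
2. Symmetries: the x ↦ −x reflection is a symmetry, so x appears only in even powers; the z ↦ −z reflection is a symmetry, so z appears only in even powers; it's symmetric under y → −y, forcing even powers of y.
3. Against the integer gridlines: the surface avoids every integer z-axis point in the box.
4. Putting this together gives p.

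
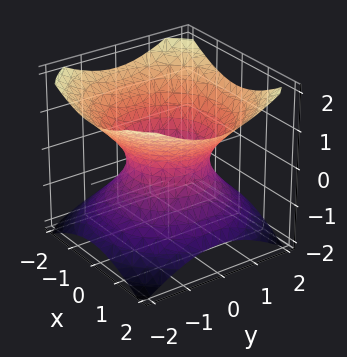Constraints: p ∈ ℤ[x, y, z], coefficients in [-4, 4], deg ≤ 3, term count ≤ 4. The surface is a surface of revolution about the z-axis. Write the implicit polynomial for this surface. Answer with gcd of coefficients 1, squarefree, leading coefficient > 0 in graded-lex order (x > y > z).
deg p = 2. No degree-1 surface has this shape.
By symmetry, the surface is invariant under rotation about z: p = q(x² + y², z).
From the axis intercepts and sections: the y-axis gridline crossings are at y ∈ {-1, 1}; no z-intercept at any integer in the box; a circular section at z = 0 has radius exactly 1; among the integer gridlines, it crosses the x-axis at x ∈ {-1, 1}.
The integer polynomial consistent with all of this is the stated p.

2*x^2 + 2*y^2 - 3*z^2 - 2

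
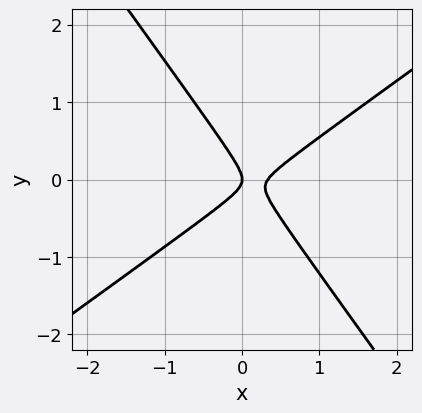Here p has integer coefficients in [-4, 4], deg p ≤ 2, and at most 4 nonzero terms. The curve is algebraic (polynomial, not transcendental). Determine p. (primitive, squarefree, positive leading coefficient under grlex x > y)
(a) deg p = 2. A generic line meets the curve in up to 2 points.
(b) Against the integer gridlines: it meets the y-axis at y = 0 (among the integer gridlines); one x-axis crossing is at x = 0.
(c) Matching integer coefficients to the picture gives p.

3*x^2 - 2*x*y - 3*y^2 - x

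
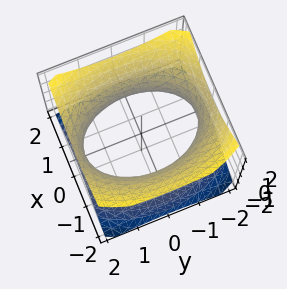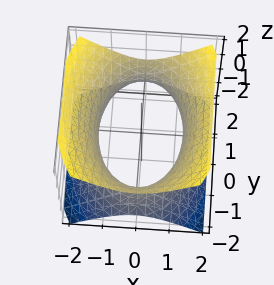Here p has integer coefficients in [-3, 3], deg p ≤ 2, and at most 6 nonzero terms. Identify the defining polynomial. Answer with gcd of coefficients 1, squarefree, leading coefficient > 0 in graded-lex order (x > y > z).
2*x^2 + y^2 - 2*z^2 - 3

Degree: one connected sheet with a waist; a quadric, so deg p = 2.
Symmetries: the z ↦ −z reflection is a symmetry, so z appears only in even powers; it's symmetric under y → −y, forcing even powers of y; mirror symmetry x ↦ −x ⇒ only even powers of x.
Checking where it meets the axes: no z-intercept at any integer in the box.
Putting this together gives p.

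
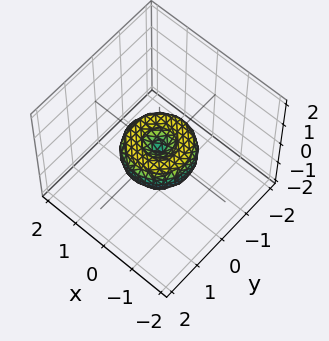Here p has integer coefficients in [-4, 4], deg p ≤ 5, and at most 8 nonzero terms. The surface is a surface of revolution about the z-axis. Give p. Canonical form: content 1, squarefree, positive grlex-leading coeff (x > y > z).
The degree is 4 — no degree-3 surface has this shape.
Symmetry: the z-axis is an axis of rotation, so x and y enter only as x² + y².
From the axis intercepts and sections: a circular section at z = 0 has radius exactly 1; it meets the z-axis at z = 0 (among the integer gridlines); the x-axis gridline crossings are at x ∈ {-1, 0, 1}.
The integer polynomial consistent with all of this is the stated p. Check: (0, -1, 0) on the y-axis lies on the surface, and p(0, -1, 0) = 0. ✓

x^4 + 2*x^2*y^2 + y^4 - x^2 - y^2 + z^2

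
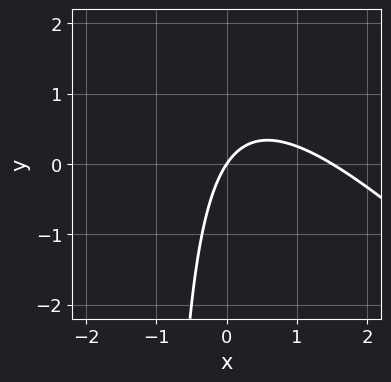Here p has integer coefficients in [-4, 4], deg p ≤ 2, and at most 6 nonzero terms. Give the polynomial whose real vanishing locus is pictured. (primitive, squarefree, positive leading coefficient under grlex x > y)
2*x^2 + 2*x*y - 3*x + 2*y

deg p = 2.
Against the integer gridlines: it meets the y-axis at y = 0 (among the integer gridlines); one x-axis crossing is at x = 0.
Assembling these constraints gives the stated polynomial.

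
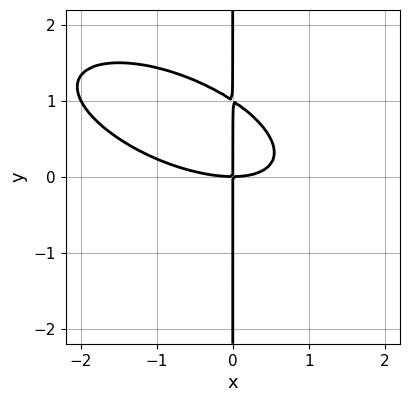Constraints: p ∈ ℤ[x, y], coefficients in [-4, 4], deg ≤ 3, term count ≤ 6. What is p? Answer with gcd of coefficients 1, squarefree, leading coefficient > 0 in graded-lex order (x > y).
x^3 + 2*x^2*y + 3*x*y^2 - 3*x*y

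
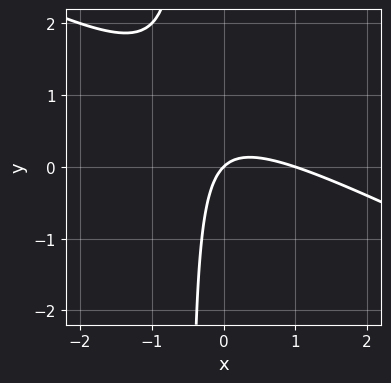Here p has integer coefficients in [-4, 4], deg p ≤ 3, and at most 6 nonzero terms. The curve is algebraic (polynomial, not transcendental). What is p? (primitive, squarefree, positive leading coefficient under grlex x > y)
(a) deg p = 2. No degree-1 curve has this shape.
(b) Against the integer gridlines: among the integer gridlines, it crosses the x-axis at x ∈ {0, 1}; it crosses the y-axis at the gridline y = 0.
(c) Solving for integer coefficients yields p as stated.

x^2 + 2*x*y - x + y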